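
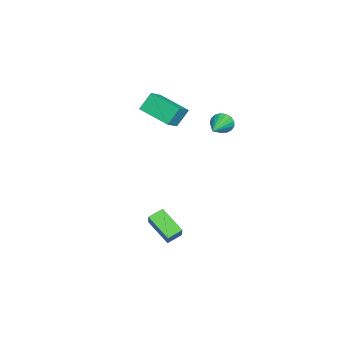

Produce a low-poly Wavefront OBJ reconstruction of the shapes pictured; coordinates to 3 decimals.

v 1.804 -0.605 -3.113
v 2.66 -0.412 -2.086
v 2.681 0.65 -4.079
v 3.536 0.843 -3.052
v 2.384 -1.283 -3.468
v 3.239 -1.09 -2.441
v 3.26 -0.028 -4.434
v 4.116 0.165 -3.407
v -3.935 1.733 1.079
v -3.739 2.044 0.448
v -1.865 1.527 1.621
v -3.77 2.313 0.668
v -3.839 2.45 0.982
v -3.929 2.422 1.319
v -4.022 2.237 1.6
v -4.094 1.936 1.762
v -4.13 1.588 1.767
v -4.121 1.274 1.615
v -4.07 1.065 1.34
v -3.988 1.008 1.005
v -3.893 1.118 0.687
v -3.809 1.369 0.459
v -3.753 1.703 0.372
v -5.277 -2.135 2.215
v -4.215 -2.464 2.946
v -4.337 -0.287 1.684
v -3.276 -0.617 2.414
v -4.724 -2.723 1.146
v -3.663 -3.053 1.876
v -3.785 -0.876 0.614
v -2.723 -1.205 1.345
f 2 4 1
f 5 2 1
f 1 4 3
f 3 5 1
f 2 8 4
f 6 2 5
f 6 8 2
f 4 8 3
f 7 5 3
f 3 8 7
f 7 6 5
f 8 6 7
f 10 9 12
f 10 12 11
f 12 9 13
f 12 13 11
f 13 9 14
f 13 14 11
f 14 9 15
f 14 15 11
f 15 9 16
f 15 16 11
f 16 9 17
f 16 17 11
f 17 9 18
f 17 18 11
f 18 9 19
f 18 19 11
f 19 9 20
f 19 20 11
f 20 9 21
f 20 21 11
f 21 9 22
f 21 22 11
f 22 9 23
f 22 23 11
f 23 9 10
f 23 10 11
f 25 27 24
f 28 25 24
f 24 27 26
f 26 28 24
f 25 31 27
f 29 25 28
f 29 31 25
f 27 31 26
f 30 28 26
f 26 31 30
f 30 29 28
f 31 29 30



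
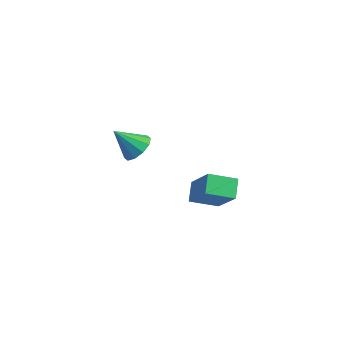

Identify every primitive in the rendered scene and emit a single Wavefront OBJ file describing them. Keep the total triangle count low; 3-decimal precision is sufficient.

v 3.185 -2.626 -3.38
v 2.357 -3.415 -2.985
v 2.794 -1.974 -2.9
v 1.966 -2.762 -2.504
v 4.314 -3.058 -1.876
v 3.486 -3.846 -1.48
v 3.923 -2.405 -1.395
v 3.095 -3.194 -1
v -1.358 -2.026 -2.824
v -1.052 -1.572 -2.341
v -2.162 -2.534 -1.836
v -1.408 -1.363 -2.523
v -1.745 -1.407 -2.82
v -1.934 -1.688 -3.118
v -1.904 -2.098 -3.304
v -1.665 -2.481 -3.306
v -1.309 -2.69 -3.124
v -0.972 -2.645 -2.827
v -0.783 -2.365 -2.529
v -0.813 -1.955 -2.343
f 2 4 1
f 5 2 1
f 1 4 3
f 3 5 1
f 2 8 4
f 6 2 5
f 6 8 2
f 4 8 3
f 7 5 3
f 3 8 7
f 7 6 5
f 8 6 7
f 10 9 12
f 10 12 11
f 12 9 13
f 12 13 11
f 13 9 14
f 13 14 11
f 14 9 15
f 14 15 11
f 15 9 16
f 15 16 11
f 16 9 17
f 16 17 11
f 17 9 18
f 17 18 11
f 18 9 19
f 18 19 11
f 19 9 20
f 19 20 11
f 20 9 10
f 20 10 11



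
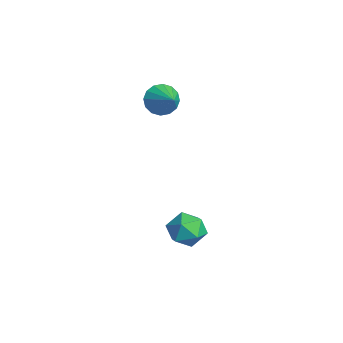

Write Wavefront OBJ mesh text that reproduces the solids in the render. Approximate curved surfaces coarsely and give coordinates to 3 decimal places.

v -0.947 3.191 3.274
v -0.515 2.967 2.493
v 0.367 3.309 3.966
v -0.552 3.442 2.482
v -0.695 3.85 2.683
v -0.905 4.08 3.042
v -1.126 4.073 3.464
v -1.3 3.829 3.834
v -1.379 3.415 4.055
v -1.342 2.94 4.066
v -1.199 2.533 3.865
v -0.989 2.302 3.505
v -0.768 2.309 3.084
v -0.594 2.553 2.713
v 3.739 3.348 -2.061
v 4.417 2.892 -2.723
v 2.443 2.608 -2.877
v 3.121 2.152 -3.539
v 3.086 1.85 -2.533
v 3.887 2.307 -2.029
v 2.973 3.193 -3.571
v 3.774 3.65 -3.067
v 3.943 2.796 -3.657
v 4.013 1.967 -3.015
v 2.847 3.533 -2.585
v 2.917 2.704 -1.943
f 2 1 4
f 2 4 3
f 4 1 5
f 4 5 3
f 5 1 6
f 5 6 3
f 6 1 7
f 6 7 3
f 7 1 8
f 7 8 3
f 8 1 9
f 8 9 3
f 9 1 10
f 9 10 3
f 10 1 11
f 10 11 3
f 11 1 12
f 11 12 3
f 12 1 13
f 12 13 3
f 13 1 14
f 13 14 3
f 14 1 2
f 14 2 3
f 15 26 20
f 15 20 16
f 15 16 22
f 15 22 25
f 15 25 26
f 16 20 24
f 20 26 19
f 26 25 17
f 25 22 21
f 22 16 23
f 18 24 19
f 18 19 17
f 18 17 21
f 18 21 23
f 18 23 24
f 19 24 20
f 17 19 26
f 21 17 25
f 23 21 22
f 24 23 16



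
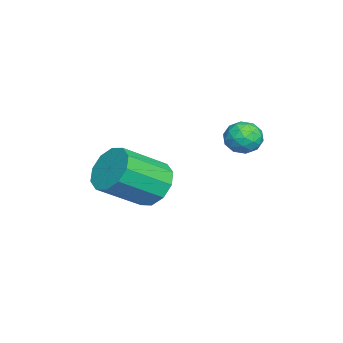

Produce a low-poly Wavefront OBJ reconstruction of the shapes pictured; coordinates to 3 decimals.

v 1.096 0.66 1.984
v 1.847 0.717 1.901
v 1.213 -0.537 2.219
v 1.964 -0.48 2.136
v 1.622 -0.157 2.73
v 1.55 0.582 2.585
v 1.51 -0.402 1.535
v 1.438 0.337 1.39
v 2.102 0.06 1.624
v 2.172 0.212 2.363
v 0.888 -0.032 1.757
v 0.958 0.12 2.496
v 1.461 0.793 1.922
v 1.599 -0.613 2.198
v 1.398 -0.424 2.547
v 1.839 -0.39 2.499
v 1.287 0.714 2.324
v 1.728 0.748 2.275
v 1.596 0.234 2.762
v 1.332 -0.568 1.845
v 1.773 -0.534 1.796
v 1.221 0.57 1.621
v 1.662 0.604 1.573
v 1.464 -0.054 1.358
v 2.053 0.441 1.711
v 2.121 -0.262 1.849
v 1.855 -0.217 1.495
v 1.812 0.218 1.41
v 2.093 0.53 2.145
v 2.162 -0.173 2.283
v 1.962 0.017 2.632
v 1.919 0.451 2.546
v 2.244 0.144 1.982
v 0.898 0.353 1.837
v 0.967 -0.35 1.975
v 1.141 -0.271 1.574
v 1.098 0.163 1.488
v 0.939 0.442 2.271
v 1.007 -0.261 2.409
v 1.248 -0.038 2.71
v 1.205 0.397 2.625
v 0.816 0.036 2.138
v 2.492 -2.92 -0.045
v 3.379 -2.439 -0.195
v 4.335 -3.839 0.976
v 3.448 -4.32 1.125
v 3.108 -2.194 0.319
v 4.065 -3.594 1.49
v 2.602 -2.226 0.694
v 3.559 -3.626 1.865
v 2.054 -2.524 0.787
v 3.011 -3.923 1.957
v 1.673 -2.972 0.561
v 2.63 -4.372 1.732
v 1.605 -3.401 0.104
v 2.561 -4.801 1.275
v 1.875 -3.646 -0.41
v 2.832 -5.046 0.761
v 2.381 -3.614 -0.785
v 3.338 -5.014 0.386
v 2.929 -3.317 -0.877
v 3.886 -4.716 0.293
v 3.31 -2.868 -0.652
v 4.267 -4.268 0.519
f 1 38 17
f 38 12 41
f 17 41 6
f 38 41 17
f 1 17 13
f 17 6 18
f 13 18 2
f 17 18 13
f 1 13 22
f 13 2 23
f 22 23 8
f 13 23 22
f 1 22 34
f 22 8 37
f 34 37 11
f 22 37 34
f 1 34 38
f 34 11 42
f 38 42 12
f 34 42 38
f 2 18 29
f 18 6 32
f 29 32 10
f 18 32 29
f 6 41 19
f 41 12 40
f 19 40 5
f 41 40 19
f 12 42 39
f 42 11 35
f 39 35 3
f 42 35 39
f 11 37 36
f 37 8 24
f 36 24 7
f 37 24 36
f 8 23 28
f 23 2 25
f 28 25 9
f 23 25 28
f 4 30 16
f 30 10 31
f 16 31 5
f 30 31 16
f 4 16 14
f 16 5 15
f 14 15 3
f 16 15 14
f 4 14 21
f 14 3 20
f 21 20 7
f 14 20 21
f 4 21 26
f 21 7 27
f 26 27 9
f 21 27 26
f 4 26 30
f 26 9 33
f 30 33 10
f 26 33 30
f 5 31 19
f 31 10 32
f 19 32 6
f 31 32 19
f 3 15 39
f 15 5 40
f 39 40 12
f 15 40 39
f 7 20 36
f 20 3 35
f 36 35 11
f 20 35 36
f 9 27 28
f 27 7 24
f 28 24 8
f 27 24 28
f 10 33 29
f 33 9 25
f 29 25 2
f 33 25 29
f 44 43 47
f 44 47 45
f 45 47 48
f 45 48 46
f 47 43 49
f 47 49 48
f 48 49 50
f 48 50 46
f 49 43 51
f 49 51 50
f 50 51 52
f 50 52 46
f 51 43 53
f 51 53 52
f 52 53 54
f 52 54 46
f 53 43 55
f 53 55 54
f 54 55 56
f 54 56 46
f 55 43 57
f 55 57 56
f 56 57 58
f 56 58 46
f 57 43 59
f 57 59 58
f 58 59 60
f 58 60 46
f 59 43 61
f 59 61 60
f 60 61 62
f 60 62 46
f 61 43 63
f 61 63 62
f 62 63 64
f 62 64 46
f 63 43 44
f 63 44 64
f 64 44 45
f 64 45 46



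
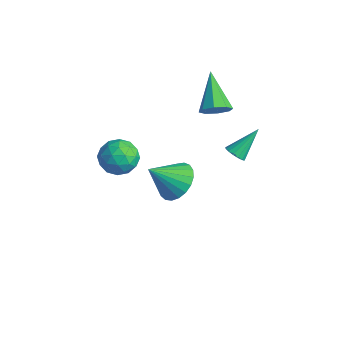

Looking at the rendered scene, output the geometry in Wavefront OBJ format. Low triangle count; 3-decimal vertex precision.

v 2.379 0.242 0.651
v 2.648 -0.064 0.958
v 2.421 1.378 1.749
v 2.819 0.054 0.829
v 2.888 0.215 0.66
v 2.841 0.383 0.488
v 2.689 0.518 0.354
v 2.465 0.59 0.288
v 2.222 0.582 0.305
v 2.014 0.497 0.402
v 1.891 0.353 0.555
v 1.879 0.184 0.731
v 1.982 0.028 0.888
v 2.175 -0.079 0.991
v 2.416 -0.112 1.016
v -0.731 1.464 0.655
v -0.222 1.661 1.154
v -2.229 2.216 1.885
v -0.325 2.071 0.777
v -0.667 2.125 0.328
v -1.046 1.792 0.071
v -1.24 1.267 0.155
v -1.136 0.857 0.532
v -0.795 0.803 0.981
v -0.416 1.136 1.238
v -0.292 -3.16 0.575
v 0.367 -3.234 1.22
v -0.287 -4.646 0.4
v 0.372 -4.72 1.045
v -0.484 -4.463 1.285
v -0.487 -3.544 1.393
v 0.567 -4.336 0.227
v 0.564 -3.417 0.335
v 0.898 -3.96 1.005
v 0.248 -4.039 1.659
v -0.168 -3.841 -0.039
v -0.818 -3.92 0.615
v 0.037 -3.066 0.913
v 0.043 -4.814 0.707
v -0.46 -4.663 0.848
v -0.073 -4.706 1.227
v -0.465 -3.249 1.015
v -0.077 -3.292 1.394
v -0.578 -4.015 1.432
v 0.157 -4.588 0.226
v 0.545 -4.631 0.605
v 0.153 -3.174 0.393
v 0.54 -3.217 0.772
v 0.658 -3.865 0.188
v 0.737 -3.537 1.166
v 0.739 -4.411 1.063
v 0.854 -4.185 0.582
v 0.852 -3.644 0.645
v 0.355 -3.583 1.55
v 0.357 -4.457 1.447
v -0.146 -4.306 1.588
v -0.147 -3.766 1.652
v 0.667 -4.01 1.424
v -0.277 -3.423 0.173
v -0.275 -4.297 0.07
v 0.227 -4.114 -0.032
v 0.226 -3.574 0.032
v -0.659 -3.469 0.557
v -0.657 -4.343 0.454
v -0.772 -4.236 0.975
v -0.774 -3.695 1.038
v -0.587 -3.87 0.196
v -0.65 -0.626 -3.132
v 0.06 -0.216 -2.493
v -1.03 -1.814 -1.948
v -0.296 0.005 -2.386
v -0.713 0.117 -2.408
v -1.119 0.1 -2.555
v -1.444 -0.042 -2.802
v -1.632 -0.285 -3.106
v -1.65 -0.588 -3.415
v -1.495 -0.897 -3.675
v -1.194 -1.159 -3.841
v -0.799 -1.329 -3.885
v -0.378 -1.377 -3.798
v -0.004 -1.296 -3.597
v 0.258 -1.099 -3.315
v 0.363 -0.82 -3.002
v 0.293 -0.508 -2.711
f 2 1 4
f 2 4 3
f 4 1 5
f 4 5 3
f 5 1 6
f 5 6 3
f 6 1 7
f 6 7 3
f 7 1 8
f 7 8 3
f 8 1 9
f 8 9 3
f 9 1 10
f 9 10 3
f 10 1 11
f 10 11 3
f 11 1 12
f 11 12 3
f 12 1 13
f 12 13 3
f 13 1 14
f 13 14 3
f 14 1 15
f 14 15 3
f 15 1 2
f 15 2 3
f 17 16 19
f 17 19 18
f 19 16 20
f 19 20 18
f 20 16 21
f 20 21 18
f 21 16 22
f 21 22 18
f 22 16 23
f 22 23 18
f 23 16 24
f 23 24 18
f 24 16 25
f 24 25 18
f 25 16 17
f 25 17 18
f 26 63 42
f 63 37 66
f 42 66 31
f 63 66 42
f 26 42 38
f 42 31 43
f 38 43 27
f 42 43 38
f 26 38 47
f 38 27 48
f 47 48 33
f 38 48 47
f 26 47 59
f 47 33 62
f 59 62 36
f 47 62 59
f 26 59 63
f 59 36 67
f 63 67 37
f 59 67 63
f 27 43 54
f 43 31 57
f 54 57 35
f 43 57 54
f 31 66 44
f 66 37 65
f 44 65 30
f 66 65 44
f 37 67 64
f 67 36 60
f 64 60 28
f 67 60 64
f 36 62 61
f 62 33 49
f 61 49 32
f 62 49 61
f 33 48 53
f 48 27 50
f 53 50 34
f 48 50 53
f 29 55 41
f 55 35 56
f 41 56 30
f 55 56 41
f 29 41 39
f 41 30 40
f 39 40 28
f 41 40 39
f 29 39 46
f 39 28 45
f 46 45 32
f 39 45 46
f 29 46 51
f 46 32 52
f 51 52 34
f 46 52 51
f 29 51 55
f 51 34 58
f 55 58 35
f 51 58 55
f 30 56 44
f 56 35 57
f 44 57 31
f 56 57 44
f 28 40 64
f 40 30 65
f 64 65 37
f 40 65 64
f 32 45 61
f 45 28 60
f 61 60 36
f 45 60 61
f 34 52 53
f 52 32 49
f 53 49 33
f 52 49 53
f 35 58 54
f 58 34 50
f 54 50 27
f 58 50 54
f 69 68 71
f 69 71 70
f 71 68 72
f 71 72 70
f 72 68 73
f 72 73 70
f 73 68 74
f 73 74 70
f 74 68 75
f 74 75 70
f 75 68 76
f 75 76 70
f 76 68 77
f 76 77 70
f 77 68 78
f 77 78 70
f 78 68 79
f 78 79 70
f 79 68 80
f 79 80 70
f 80 68 81
f 80 81 70
f 81 68 82
f 81 82 70
f 82 68 83
f 82 83 70
f 83 68 84
f 83 84 70
f 84 68 69
f 84 69 70



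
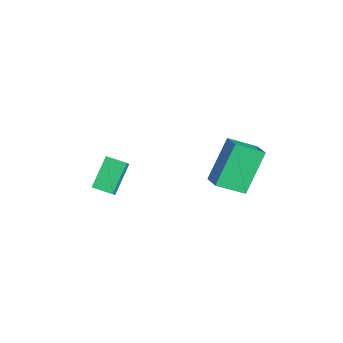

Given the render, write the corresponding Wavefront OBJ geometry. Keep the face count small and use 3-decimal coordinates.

v -2.533 2.514 4.454
v -1.735 2.549 4.824
v -2.282 3.65 3.808
v -1.484 3.684 4.179
v -1.776 1.476 2.921
v -0.978 1.51 3.292
v -1.525 2.611 2.276
v -0.727 2.646 2.646
v -4.476 -1.652 2.647
v -3.956 -1.889 3.303
v -3.97 -0.974 2.491
v -3.45 -1.211 3.147
v -3.67 -2.469 1.713
v -3.15 -2.706 2.369
v -3.164 -1.791 1.557
v -2.644 -2.028 2.213
f 2 4 1
f 5 2 1
f 1 4 3
f 3 5 1
f 2 8 4
f 6 2 5
f 6 8 2
f 4 8 3
f 7 5 3
f 3 8 7
f 7 6 5
f 8 6 7
f 10 12 9
f 13 10 9
f 9 12 11
f 11 13 9
f 10 16 12
f 14 10 13
f 14 16 10
f 12 16 11
f 15 13 11
f 11 16 15
f 15 14 13
f 16 14 15



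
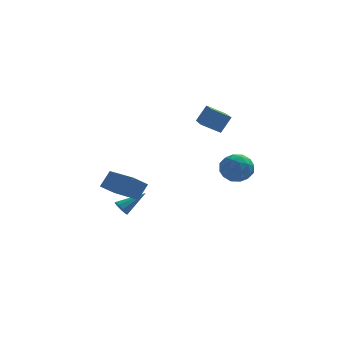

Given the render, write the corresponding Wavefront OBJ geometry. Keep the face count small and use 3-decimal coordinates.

v -3.433 0.718 -1.271
v -2.958 1.174 -0.441
v -2.748 1.155 -1.903
v -2.272 1.611 -1.073
v -2.288 -0.811 -1.087
v -1.812 -0.355 -0.257
v -1.602 -0.374 -1.719
v -1.127 0.082 -0.889
v 2.353 0.265 2.448
v 1.398 0.322 2.971
v 2.192 2.376 1.926
v 1.237 2.432 2.449
v 2.863 0.528 3.351
v 1.908 0.584 3.874
v 2.702 2.638 2.829
v 1.747 2.695 3.352
v 3.38 -0.187 1.159
v 3.886 -0.687 0.601
v 2.294 -0.193 0.179
v 2.8 -0.693 -0.379
v 2.485 -1.051 0.389
v 3.156 -1.048 0.995
v 3.024 0.168 -0.215
v 3.695 0.171 0.391
v 3.666 -0.468 -0.248
v 3.333 -1.221 0.125
v 2.847 0.341 0.655
v 2.514 -0.412 1.028
v 3.729 -0.437 0.966
v 2.451 -0.443 -0.186
v 2.266 -0.654 0.266
v 2.564 -0.948 -0.062
v 3.3 -0.648 1.198
v 3.597 -0.942 0.87
v 2.773 -1.156 0.745
v 2.583 0.062 -0.09
v 2.88 -0.232 -0.418
v 3.616 0.068 0.842
v 3.914 -0.226 0.514
v 3.407 0.276 0.035
v 3.896 -0.602 0.139
v 3.258 -0.605 -0.437
v 3.389 -0.1 -0.341
v 3.784 -0.097 0.015
v 3.701 -1.045 0.358
v 3.062 -1.048 -0.217
v 2.877 -1.259 0.234
v 3.272 -1.256 0.59
v 3.571 -0.916 -0.141
v 3.118 0.168 0.997
v 2.479 0.165 0.422
v 2.908 0.376 0.19
v 3.303 0.379 0.546
v 2.922 -0.275 1.217
v 2.284 -0.278 0.641
v 2.396 -0.783 0.765
v 2.791 -0.78 1.121
v 2.609 0.036 0.921
v -2.477 3.068 -3.806
v -2.267 3.235 -4.24
v -1.243 3.632 -2.994
v -2.471 3.483 -4.102
v -2.677 3.537 -3.826
v -2.79 3.371 -3.54
v -2.755 3.064 -3.379
v -2.591 2.759 -3.417
v -2.373 2.598 -3.637
v -2.203 2.658 -3.936
v -2.162 2.909 -4.174
f 2 4 1
f 5 2 1
f 1 4 3
f 3 5 1
f 2 8 4
f 6 2 5
f 6 8 2
f 4 8 3
f 7 5 3
f 3 8 7
f 7 6 5
f 8 6 7
f 10 12 9
f 13 10 9
f 9 12 11
f 11 13 9
f 10 16 12
f 14 10 13
f 14 16 10
f 12 16 11
f 15 13 11
f 11 16 15
f 15 14 13
f 16 14 15
f 17 54 33
f 54 28 57
f 33 57 22
f 54 57 33
f 17 33 29
f 33 22 34
f 29 34 18
f 33 34 29
f 17 29 38
f 29 18 39
f 38 39 24
f 29 39 38
f 17 38 50
f 38 24 53
f 50 53 27
f 38 53 50
f 17 50 54
f 50 27 58
f 54 58 28
f 50 58 54
f 18 34 45
f 34 22 48
f 45 48 26
f 34 48 45
f 22 57 35
f 57 28 56
f 35 56 21
f 57 56 35
f 28 58 55
f 58 27 51
f 55 51 19
f 58 51 55
f 27 53 52
f 53 24 40
f 52 40 23
f 53 40 52
f 24 39 44
f 39 18 41
f 44 41 25
f 39 41 44
f 20 46 32
f 46 26 47
f 32 47 21
f 46 47 32
f 20 32 30
f 32 21 31
f 30 31 19
f 32 31 30
f 20 30 37
f 30 19 36
f 37 36 23
f 30 36 37
f 20 37 42
f 37 23 43
f 42 43 25
f 37 43 42
f 20 42 46
f 42 25 49
f 46 49 26
f 42 49 46
f 21 47 35
f 47 26 48
f 35 48 22
f 47 48 35
f 19 31 55
f 31 21 56
f 55 56 28
f 31 56 55
f 23 36 52
f 36 19 51
f 52 51 27
f 36 51 52
f 25 43 44
f 43 23 40
f 44 40 24
f 43 40 44
f 26 49 45
f 49 25 41
f 45 41 18
f 49 41 45
f 60 59 62
f 60 62 61
f 62 59 63
f 62 63 61
f 63 59 64
f 63 64 61
f 64 59 65
f 64 65 61
f 65 59 66
f 65 66 61
f 66 59 67
f 66 67 61
f 67 59 68
f 67 68 61
f 68 59 69
f 68 69 61
f 69 59 60
f 69 60 61



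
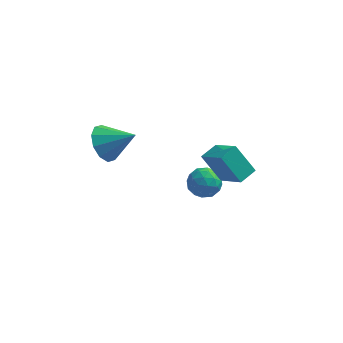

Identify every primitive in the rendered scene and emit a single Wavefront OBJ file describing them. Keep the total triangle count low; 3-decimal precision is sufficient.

v -1.87 -1.32 1.535
v -1.363 -1.596 0.706
v -0.47 -1.36 2.405
v -1.362 -0.973 0.734
v -1.556 -0.482 1.067
v -1.869 -0.311 1.579
v -2.183 -0.525 2.074
v -2.378 -1.043 2.363
v -2.378 -1.667 2.335
v -2.185 -2.158 2.002
v -1.872 -2.329 1.49
v -1.558 -2.114 0.995
v 2.542 -1.999 1.998
v 3.556 -2.932 2.924
v 3.045 -1.246 2.207
v 4.059 -2.178 3.132
v 3.461 -2.262 0.728
v 4.475 -3.194 1.653
v 3.964 -1.508 0.936
v 4.978 -2.441 1.862
v 1.733 0.296 -1.823
v 2.27 0.565 -1.205
v 2.49 -0.865 -1.975
v 3.027 -0.596 -1.357
v 2.221 -0.828 -1.157
v 1.753 -0.11 -1.063
v 3.007 -0.19 -2.117
v 2.539 0.528 -2.023
v 3.057 0.265 -1.386
v 2.572 -0.129 -0.793
v 2.188 -0.171 -2.387
v 1.703 -0.565 -1.794
v 1.935 0.533 -1.501
v 2.825 -0.833 -1.679
v 2.352 -0.969 -1.562
v 2.667 -0.811 -1.198
v 1.631 0.136 -1.417
v 1.947 0.294 -1.054
v 1.918 -0.525 -1.026
v 2.813 -0.594 -2.126
v 3.129 -0.436 -1.763
v 2.093 0.511 -1.982
v 2.408 0.669 -1.618
v 2.842 0.225 -2.154
v 2.713 0.515 -1.244
v 3.159 -0.168 -1.333
v 3.147 0.071 -1.78
v 2.871 0.493 -1.725
v 2.428 0.283 -0.895
v 2.873 -0.4 -0.984
v 2.399 -0.536 -0.867
v 2.124 -0.114 -0.812
v 2.891 0.106 -1.002
v 1.887 0.1 -2.196
v 2.332 -0.583 -2.285
v 2.636 -0.186 -2.368
v 2.361 0.236 -2.313
v 1.601 -0.132 -1.847
v 2.047 -0.815 -1.936
v 1.889 -0.793 -1.455
v 1.613 -0.371 -1.4
v 1.869 -0.406 -2.178
f 2 1 4
f 2 4 3
f 4 1 5
f 4 5 3
f 5 1 6
f 5 6 3
f 6 1 7
f 6 7 3
f 7 1 8
f 7 8 3
f 8 1 9
f 8 9 3
f 9 1 10
f 9 10 3
f 10 1 11
f 10 11 3
f 11 1 12
f 11 12 3
f 12 1 2
f 12 2 3
f 14 16 13
f 17 14 13
f 13 16 15
f 15 17 13
f 14 20 16
f 18 14 17
f 18 20 14
f 16 20 15
f 19 17 15
f 15 20 19
f 19 18 17
f 20 18 19
f 21 58 37
f 58 32 61
f 37 61 26
f 58 61 37
f 21 37 33
f 37 26 38
f 33 38 22
f 37 38 33
f 21 33 42
f 33 22 43
f 42 43 28
f 33 43 42
f 21 42 54
f 42 28 57
f 54 57 31
f 42 57 54
f 21 54 58
f 54 31 62
f 58 62 32
f 54 62 58
f 22 38 49
f 38 26 52
f 49 52 30
f 38 52 49
f 26 61 39
f 61 32 60
f 39 60 25
f 61 60 39
f 32 62 59
f 62 31 55
f 59 55 23
f 62 55 59
f 31 57 56
f 57 28 44
f 56 44 27
f 57 44 56
f 28 43 48
f 43 22 45
f 48 45 29
f 43 45 48
f 24 50 36
f 50 30 51
f 36 51 25
f 50 51 36
f 24 36 34
f 36 25 35
f 34 35 23
f 36 35 34
f 24 34 41
f 34 23 40
f 41 40 27
f 34 40 41
f 24 41 46
f 41 27 47
f 46 47 29
f 41 47 46
f 24 46 50
f 46 29 53
f 50 53 30
f 46 53 50
f 25 51 39
f 51 30 52
f 39 52 26
f 51 52 39
f 23 35 59
f 35 25 60
f 59 60 32
f 35 60 59
f 27 40 56
f 40 23 55
f 56 55 31
f 40 55 56
f 29 47 48
f 47 27 44
f 48 44 28
f 47 44 48
f 30 53 49
f 53 29 45
f 49 45 22
f 53 45 49



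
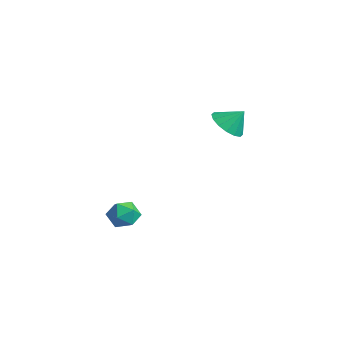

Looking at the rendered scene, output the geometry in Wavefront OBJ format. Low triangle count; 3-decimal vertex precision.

v 1.847 -2.212 -0.66
v 2.292 -2.91 -0.934
v 0.788 -3.05 -0.246
v 1.233 -3.748 -0.52
v 1.51 -3.3 0.175
v 2.165 -2.782 -0.081
v 0.915 -3.178 -1.099
v 1.57 -2.66 -1.355
v 1.717 -3.507 -1.206
v 2.084 -3.583 -0.418
v 0.996 -2.377 -0.762
v 1.363 -2.453 0.026
v 0.252 3.264 3.423
v 1.089 2.719 3.375
v 0.728 3.916 4.337
v 1.168 3.115 3.051
v 1.002 3.551 2.827
v 0.634 3.91 2.763
v 0.165 4.096 2.875
v -0.282 4.059 3.134
v -0.585 3.809 3.471
v -0.665 3.413 3.794
v -0.498 2.977 4.018
v -0.131 2.618 4.083
v 0.339 2.432 3.97
v 0.785 2.469 3.711
f 1 12 6
f 1 6 2
f 1 2 8
f 1 8 11
f 1 11 12
f 2 6 10
f 6 12 5
f 12 11 3
f 11 8 7
f 8 2 9
f 4 10 5
f 4 5 3
f 4 3 7
f 4 7 9
f 4 9 10
f 5 10 6
f 3 5 12
f 7 3 11
f 9 7 8
f 10 9 2
f 14 13 16
f 14 16 15
f 16 13 17
f 16 17 15
f 17 13 18
f 17 18 15
f 18 13 19
f 18 19 15
f 19 13 20
f 19 20 15
f 20 13 21
f 20 21 15
f 21 13 22
f 21 22 15
f 22 13 23
f 22 23 15
f 23 13 24
f 23 24 15
f 24 13 25
f 24 25 15
f 25 13 26
f 25 26 15
f 26 13 14
f 26 14 15



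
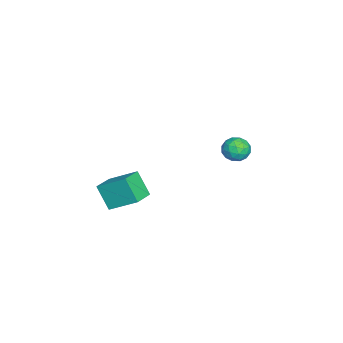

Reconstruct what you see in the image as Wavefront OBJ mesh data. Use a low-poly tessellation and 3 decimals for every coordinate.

v 2.756 -3.899 -3.431
v 2.288 -4.498 -2.352
v 3 -2.625 -2.618
v 2.532 -3.224 -1.539
v 3.788 -4.256 -3.181
v 3.32 -4.855 -2.102
v 4.032 -2.982 -2.368
v 3.564 -3.581 -1.289
v -2.825 1.06 -3.292
v -2.3 0.937 -3.761
v -2.92 -0.077 -3.099
v -2.395 -0.2 -3.568
v -2.249 0.118 -2.945
v -2.191 0.821 -3.064
v -3.029 0.039 -3.796
v -2.971 0.742 -3.915
v -2.427 0.306 -4.073
v -1.944 0.355 -3.547
v -3.276 0.505 -3.313
v -2.793 0.554 -2.787
v -2.554 1.098 -3.543
v -2.666 -0.238 -3.317
v -2.58 -0.051 -2.95
v -2.272 -0.124 -3.226
v -2.49 1.03 -3.134
v -2.181 0.958 -3.41
v -2.151 0.477 -2.93
v -3.039 -0.098 -3.45
v -2.73 -0.17 -3.726
v -2.948 0.984 -3.634
v -2.64 0.911 -3.91
v -3.069 0.383 -3.93
v -2.32 0.655 -4.003
v -2.376 -0.013 -3.889
v -2.749 0.127 -4.023
v -2.714 0.54 -4.093
v -2.037 0.684 -3.694
v -2.092 0.015 -3.58
v -2.007 0.203 -3.214
v -1.972 0.616 -3.284
v -2.111 0.313 -3.877
v -3.128 0.845 -3.28
v -3.183 0.176 -3.166
v -3.248 0.244 -3.576
v -3.213 0.657 -3.646
v -2.844 0.873 -2.971
v -2.9 0.205 -2.857
v -2.506 0.32 -2.767
v -2.471 0.733 -2.837
v -3.109 0.547 -2.983
f 2 4 1
f 5 2 1
f 1 4 3
f 3 5 1
f 2 8 4
f 6 2 5
f 6 8 2
f 4 8 3
f 7 5 3
f 3 8 7
f 7 6 5
f 8 6 7
f 9 46 25
f 46 20 49
f 25 49 14
f 46 49 25
f 9 25 21
f 25 14 26
f 21 26 10
f 25 26 21
f 9 21 30
f 21 10 31
f 30 31 16
f 21 31 30
f 9 30 42
f 30 16 45
f 42 45 19
f 30 45 42
f 9 42 46
f 42 19 50
f 46 50 20
f 42 50 46
f 10 26 37
f 26 14 40
f 37 40 18
f 26 40 37
f 14 49 27
f 49 20 48
f 27 48 13
f 49 48 27
f 20 50 47
f 50 19 43
f 47 43 11
f 50 43 47
f 19 45 44
f 45 16 32
f 44 32 15
f 45 32 44
f 16 31 36
f 31 10 33
f 36 33 17
f 31 33 36
f 12 38 24
f 38 18 39
f 24 39 13
f 38 39 24
f 12 24 22
f 24 13 23
f 22 23 11
f 24 23 22
f 12 22 29
f 22 11 28
f 29 28 15
f 22 28 29
f 12 29 34
f 29 15 35
f 34 35 17
f 29 35 34
f 12 34 38
f 34 17 41
f 38 41 18
f 34 41 38
f 13 39 27
f 39 18 40
f 27 40 14
f 39 40 27
f 11 23 47
f 23 13 48
f 47 48 20
f 23 48 47
f 15 28 44
f 28 11 43
f 44 43 19
f 28 43 44
f 17 35 36
f 35 15 32
f 36 32 16
f 35 32 36
f 18 41 37
f 41 17 33
f 37 33 10
f 41 33 37



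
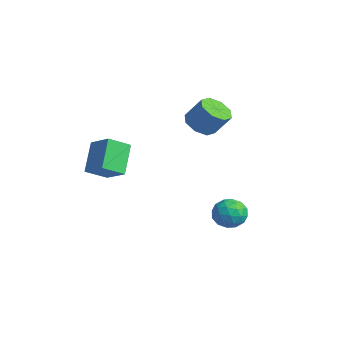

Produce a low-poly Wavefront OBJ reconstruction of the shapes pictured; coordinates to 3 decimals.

v -1.793 1.168 1.57
v -1.405 1.686 1.099
v -0.84 2.19 2.119
v -1.227 1.672 2.59
v -1.944 1.903 1.292
v -1.379 2.406 2.311
v -2.395 1.689 1.647
v -1.83 2.193 2.667
v -2.493 1.17 1.957
v -1.927 1.674 2.977
v -2.18 0.65 2.041
v -1.615 1.154 3.061
v -1.641 0.434 1.849
v -1.076 0.937 2.868
v -1.19 0.647 1.493
v -0.625 1.151 2.513
v -1.093 1.166 1.183
v -0.527 1.67 2.203
v -1.835 -2.783 0.835
v -1.82 -3.78 1.387
v -0.777 -2.449 1.411
v -0.762 -3.447 1.963
v -0.978 -3.433 -0.363
v -0.963 -4.431 0.189
v 0.08 -3.1 0.213
v 0.095 -4.097 0.765
v 2.265 0.815 -1.424
v 2.759 0.851 -2.038
v 2.841 -0.251 -1.022
v 3.335 -0.215 -1.636
v 3.383 0.321 -1.059
v 3.027 0.979 -1.307
v 2.573 -0.379 -1.753
v 2.217 0.279 -2.001
v 2.95 0.113 -2.241
v 3.45 0.545 -1.812
v 2.15 0.055 -1.248
v 2.65 0.487 -0.819
v 2.462 0.926 -1.766
v 3.138 -0.326 -1.294
v 3.167 -0.012 -0.955
v 3.457 0.009 -1.315
v 2.619 1.002 -1.337
v 2.91 1.023 -1.697
v 3.276 0.711 -1.122
v 2.69 -0.423 -1.363
v 2.981 -0.402 -1.723
v 2.143 0.591 -1.745
v 2.433 0.612 -2.105
v 2.324 -0.111 -1.938
v 2.864 0.513 -2.246
v 3.202 -0.113 -2.01
v 2.754 -0.209 -2.079
v 2.545 0.178 -2.225
v 3.159 0.768 -1.994
v 3.497 0.141 -1.758
v 3.525 0.456 -1.419
v 3.316 0.843 -1.565
v 3.27 0.334 -2.113
v 2.103 0.459 -1.302
v 2.441 -0.168 -1.066
v 2.284 -0.243 -1.495
v 2.075 0.144 -1.641
v 2.398 0.713 -1.05
v 2.736 0.087 -0.814
v 3.055 0.422 -0.835
v 2.846 0.809 -0.981
v 2.33 0.266 -0.947
f 2 1 5
f 2 5 3
f 3 5 6
f 3 6 4
f 5 1 7
f 5 7 6
f 6 7 8
f 6 8 4
f 7 1 9
f 7 9 8
f 8 9 10
f 8 10 4
f 9 1 11
f 9 11 10
f 10 11 12
f 10 12 4
f 11 1 13
f 11 13 12
f 12 13 14
f 12 14 4
f 13 1 15
f 13 15 14
f 14 15 16
f 14 16 4
f 15 1 17
f 15 17 16
f 16 17 18
f 16 18 4
f 17 1 2
f 17 2 18
f 18 2 3
f 18 3 4
f 20 22 19
f 23 20 19
f 19 22 21
f 21 23 19
f 20 26 22
f 24 20 23
f 24 26 20
f 22 26 21
f 25 23 21
f 21 26 25
f 25 24 23
f 26 24 25
f 27 64 43
f 64 38 67
f 43 67 32
f 64 67 43
f 27 43 39
f 43 32 44
f 39 44 28
f 43 44 39
f 27 39 48
f 39 28 49
f 48 49 34
f 39 49 48
f 27 48 60
f 48 34 63
f 60 63 37
f 48 63 60
f 27 60 64
f 60 37 68
f 64 68 38
f 60 68 64
f 28 44 55
f 44 32 58
f 55 58 36
f 44 58 55
f 32 67 45
f 67 38 66
f 45 66 31
f 67 66 45
f 38 68 65
f 68 37 61
f 65 61 29
f 68 61 65
f 37 63 62
f 63 34 50
f 62 50 33
f 63 50 62
f 34 49 54
f 49 28 51
f 54 51 35
f 49 51 54
f 30 56 42
f 56 36 57
f 42 57 31
f 56 57 42
f 30 42 40
f 42 31 41
f 40 41 29
f 42 41 40
f 30 40 47
f 40 29 46
f 47 46 33
f 40 46 47
f 30 47 52
f 47 33 53
f 52 53 35
f 47 53 52
f 30 52 56
f 52 35 59
f 56 59 36
f 52 59 56
f 31 57 45
f 57 36 58
f 45 58 32
f 57 58 45
f 29 41 65
f 41 31 66
f 65 66 38
f 41 66 65
f 33 46 62
f 46 29 61
f 62 61 37
f 46 61 62
f 35 53 54
f 53 33 50
f 54 50 34
f 53 50 54
f 36 59 55
f 59 35 51
f 55 51 28
f 59 51 55



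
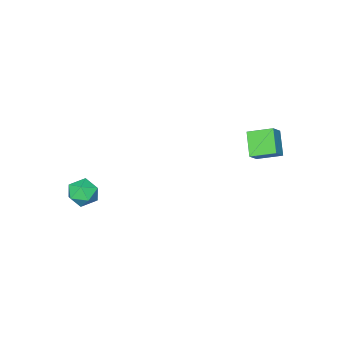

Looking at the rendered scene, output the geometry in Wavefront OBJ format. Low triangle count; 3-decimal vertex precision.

v 3.945 -1.83 -3.735
v 4.525 -2.592 -3.719
v 2.715 -2.768 -3.801
v 3.295 -3.53 -3.785
v 3.205 -2.98 -3.007
v 3.966 -2.4 -2.966
v 3.274 -2.96 -4.554
v 4.035 -2.38 -4.513
v 4.11 -3.29 -4.225
v 4.068 -3.302 -3.269
v 3.172 -2.058 -4.251
v 3.13 -2.07 -3.295
v -4.078 3.899 1.045
v -3.376 4.108 1.696
v -3.398 4.858 0.004
v -2.696 5.067 0.655
v -3.284 2.793 0.545
v -2.582 3.002 1.196
v -2.604 3.752 -0.496
v -1.902 3.961 0.155
f 1 12 6
f 1 6 2
f 1 2 8
f 1 8 11
f 1 11 12
f 2 6 10
f 6 12 5
f 12 11 3
f 11 8 7
f 8 2 9
f 4 10 5
f 4 5 3
f 4 3 7
f 4 7 9
f 4 9 10
f 5 10 6
f 3 5 12
f 7 3 11
f 9 7 8
f 10 9 2
f 14 16 13
f 17 14 13
f 13 16 15
f 15 17 13
f 14 20 16
f 18 14 17
f 18 20 14
f 16 20 15
f 19 17 15
f 15 20 19
f 19 18 17
f 20 18 19



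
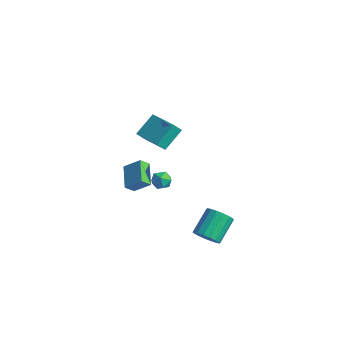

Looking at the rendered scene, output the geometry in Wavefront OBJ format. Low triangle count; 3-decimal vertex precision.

v -3.439 -2.817 -3.9
v -4.663 -1.892 -3.215
v -3.299 -2.225 -4.449
v -4.523 -1.3 -3.765
v -2.557 -2.26 -3.075
v -3.781 -1.335 -2.391
v -2.417 -1.668 -3.625
v -3.641 -0.743 -2.94
v -2.743 -0.548 -4.22
v -2.394 -0.164 -3.728
v -2.506 -1.516 -3.632
v -2.157 -1.132 -3.14
v -2.867 -1.077 -3.198
v -3.014 -0.479 -3.562
v -1.886 -1.201 -3.798
v -2.033 -0.603 -4.162
v -1.864 -0.568 -3.468
v -2.471 -0.491 -3.097
v -2.429 -1.189 -4.263
v -3.036 -1.112 -3.892
v 4.059 -3.126 -3.444
v 4.854 -3.14 -3.145
v 4.477 -1.767 -2.077
v 3.681 -1.754 -2.376
v 4.874 -2.887 -3.464
v 4.497 -1.514 -2.395
v 4.707 -2.689 -3.777
v 4.329 -1.316 -2.709
v 4.391 -2.591 -4.014
v 4.014 -1.218 -2.946
v 4 -2.616 -4.121
v 3.622 -1.243 -3.053
v 3.621 -2.758 -4.073
v 3.244 -1.385 -3.004
v 3.343 -2.984 -3.88
v 2.966 -1.611 -2.812
v 3.229 -3.243 -3.588
v 2.852 -1.87 -2.52
v 3.305 -3.475 -3.263
v 2.928 -2.102 -2.194
v 3.554 -3.627 -2.979
v 3.176 -2.255 -1.911
v 3.918 -3.665 -2.802
v 3.54 -2.292 -1.734
v 4.315 -3.579 -2.772
v 3.937 -2.206 -1.704
v 4.653 -3.39 -2.896
v 4.275 -2.017 -1.828
v -1.295 -3.039 1.844
v -1.415 -3.557 2.494
v -1.354 -1.767 2.846
v -1.474 -2.285 3.496
v 0.614 -3.155 2.104
v 0.494 -3.673 2.754
v 0.555 -1.883 3.106
v 0.435 -2.401 3.756
f 2 4 1
f 5 2 1
f 1 4 3
f 3 5 1
f 2 8 4
f 6 2 5
f 6 8 2
f 4 8 3
f 7 5 3
f 3 8 7
f 7 6 5
f 8 6 7
f 9 20 14
f 9 14 10
f 9 10 16
f 9 16 19
f 9 19 20
f 10 14 18
f 14 20 13
f 20 19 11
f 19 16 15
f 16 10 17
f 12 18 13
f 12 13 11
f 12 11 15
f 12 15 17
f 12 17 18
f 13 18 14
f 11 13 20
f 15 11 19
f 17 15 16
f 18 17 10
f 22 21 25
f 22 25 23
f 23 25 26
f 23 26 24
f 25 21 27
f 25 27 26
f 26 27 28
f 26 28 24
f 27 21 29
f 27 29 28
f 28 29 30
f 28 30 24
f 29 21 31
f 29 31 30
f 30 31 32
f 30 32 24
f 31 21 33
f 31 33 32
f 32 33 34
f 32 34 24
f 33 21 35
f 33 35 34
f 34 35 36
f 34 36 24
f 35 21 37
f 35 37 36
f 36 37 38
f 36 38 24
f 37 21 39
f 37 39 38
f 38 39 40
f 38 40 24
f 39 21 41
f 39 41 40
f 40 41 42
f 40 42 24
f 41 21 43
f 41 43 42
f 42 43 44
f 42 44 24
f 43 21 45
f 43 45 44
f 44 45 46
f 44 46 24
f 45 21 47
f 45 47 46
f 46 47 48
f 46 48 24
f 47 21 22
f 47 22 48
f 48 22 23
f 48 23 24
f 50 52 49
f 53 50 49
f 49 52 51
f 51 53 49
f 50 56 52
f 54 50 53
f 54 56 50
f 52 56 51
f 55 53 51
f 51 56 55
f 55 54 53
f 56 54 55



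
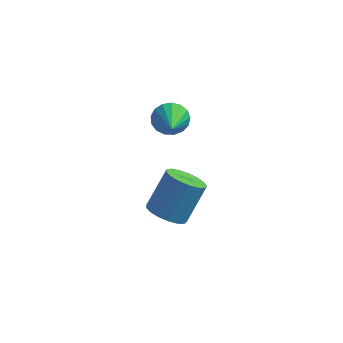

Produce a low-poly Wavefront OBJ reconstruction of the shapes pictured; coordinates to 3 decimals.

v -0.718 -2.744 -2.803
v 0.233 -3.127 -2.891
v 0.87 -1.94 -1.164
v -0.082 -1.556 -1.077
v 0.243 -2.723 -3.172
v 0.88 -1.535 -1.446
v 0.032 -2.323 -3.369
v 0.669 -1.136 -1.643
v -0.351 -2.02 -3.437
v 0.286 -0.832 -1.71
v -0.818 -1.882 -3.359
v -0.181 -0.695 -1.633
v -1.262 -1.942 -3.154
v -0.625 -0.755 -1.427
v -1.582 -2.186 -2.869
v -0.945 -0.998 -1.142
v -1.704 -2.557 -2.568
v -1.067 -1.37 -0.842
v -1.6 -2.971 -2.322
v -0.963 -1.784 -0.595
v -1.294 -3.333 -2.185
v -0.657 -2.146 -0.459
v -0.857 -3.56 -2.191
v -0.22 -2.373 -0.464
v -0.388 -3.6 -2.336
v 0.249 -2.413 -0.61
v 0.006 -3.444 -2.589
v 0.643 -2.257 -0.863
v -0.82 -1.597 3.332
v -0.208 -1.747 2.703
v -0.36 -3.063 4.128
v 0.001 -1.521 2.998
v 0.022 -1.313 3.369
v -0.15 -1.17 3.731
v -0.476 -1.125 4.002
v -0.88 -1.188 4.12
v -1.271 -1.345 4.057
v -1.559 -1.56 3.827
v -1.677 -1.784 3.485
v -1.599 -1.965 3.107
v -1.343 -2.061 2.781
v -0.967 -2.052 2.581
v -0.557 -1.938 2.553
f 2 1 5
f 2 5 3
f 3 5 6
f 3 6 4
f 5 1 7
f 5 7 6
f 6 7 8
f 6 8 4
f 7 1 9
f 7 9 8
f 8 9 10
f 8 10 4
f 9 1 11
f 9 11 10
f 10 11 12
f 10 12 4
f 11 1 13
f 11 13 12
f 12 13 14
f 12 14 4
f 13 1 15
f 13 15 14
f 14 15 16
f 14 16 4
f 15 1 17
f 15 17 16
f 16 17 18
f 16 18 4
f 17 1 19
f 17 19 18
f 18 19 20
f 18 20 4
f 19 1 21
f 19 21 20
f 20 21 22
f 20 22 4
f 21 1 23
f 21 23 22
f 22 23 24
f 22 24 4
f 23 1 25
f 23 25 24
f 24 25 26
f 24 26 4
f 25 1 27
f 25 27 26
f 26 27 28
f 26 28 4
f 27 1 2
f 27 2 28
f 28 2 3
f 28 3 4
f 30 29 32
f 30 32 31
f 32 29 33
f 32 33 31
f 33 29 34
f 33 34 31
f 34 29 35
f 34 35 31
f 35 29 36
f 35 36 31
f 36 29 37
f 36 37 31
f 37 29 38
f 37 38 31
f 38 29 39
f 38 39 31
f 39 29 40
f 39 40 31
f 40 29 41
f 40 41 31
f 41 29 42
f 41 42 31
f 42 29 43
f 42 43 31
f 43 29 30
f 43 30 31



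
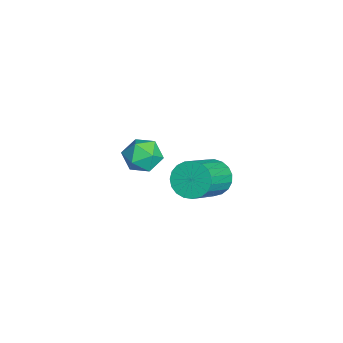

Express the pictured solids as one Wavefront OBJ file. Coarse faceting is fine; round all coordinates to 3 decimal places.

v 2.839 2.232 2.139
v 3.401 2.259 1.475
v 4.843 1.314 2.657
v 4.281 1.288 3.321
v 3.468 2.572 1.643
v 4.91 1.627 2.825
v 3.427 2.826 1.897
v 4.869 1.882 3.079
v 3.284 2.978 2.192
v 4.725 2.034 3.375
v 3.064 3.001 2.479
v 4.506 2.056 3.661
v 2.805 2.891 2.706
v 4.247 1.946 3.889
v 2.552 2.667 2.836
v 3.994 1.722 4.018
v 2.349 2.368 2.845
v 3.791 1.423 4.027
v 2.23 2.045 2.732
v 3.672 1.101 3.914
v 2.217 1.755 2.516
v 3.659 0.81 3.698
v 2.311 1.547 2.235
v 3.753 0.603 3.417
v 2.497 1.458 1.938
v 3.939 0.514 3.12
v 2.742 1.503 1.675
v 4.183 0.558 2.857
v 3.003 1.673 1.492
v 4.445 0.729 2.675
v 3.236 1.941 1.422
v 4.678 0.996 2.604
v -0.898 0.583 0.259
v -0.27 -0.044 -0.039
v -1.75 -0.536 0.819
v -1.122 -1.163 0.521
v -0.908 -0.584 1.224
v -0.381 0.108 0.878
v -1.639 -0.688 -0.098
v -1.112 0.004 -0.444
v -0.728 -0.83 -0.259
v -0.276 -0.765 0.557
v -1.744 0.185 0.223
v -1.292 0.25 1.039
f 2 1 5
f 2 5 3
f 3 5 6
f 3 6 4
f 5 1 7
f 5 7 6
f 6 7 8
f 6 8 4
f 7 1 9
f 7 9 8
f 8 9 10
f 8 10 4
f 9 1 11
f 9 11 10
f 10 11 12
f 10 12 4
f 11 1 13
f 11 13 12
f 12 13 14
f 12 14 4
f 13 1 15
f 13 15 14
f 14 15 16
f 14 16 4
f 15 1 17
f 15 17 16
f 16 17 18
f 16 18 4
f 17 1 19
f 17 19 18
f 18 19 20
f 18 20 4
f 19 1 21
f 19 21 20
f 20 21 22
f 20 22 4
f 21 1 23
f 21 23 22
f 22 23 24
f 22 24 4
f 23 1 25
f 23 25 24
f 24 25 26
f 24 26 4
f 25 1 27
f 25 27 26
f 26 27 28
f 26 28 4
f 27 1 29
f 27 29 28
f 28 29 30
f 28 30 4
f 29 1 31
f 29 31 30
f 30 31 32
f 30 32 4
f 31 1 2
f 31 2 32
f 32 2 3
f 32 3 4
f 33 44 38
f 33 38 34
f 33 34 40
f 33 40 43
f 33 43 44
f 34 38 42
f 38 44 37
f 44 43 35
f 43 40 39
f 40 34 41
f 36 42 37
f 36 37 35
f 36 35 39
f 36 39 41
f 36 41 42
f 37 42 38
f 35 37 44
f 39 35 43
f 41 39 40
f 42 41 34



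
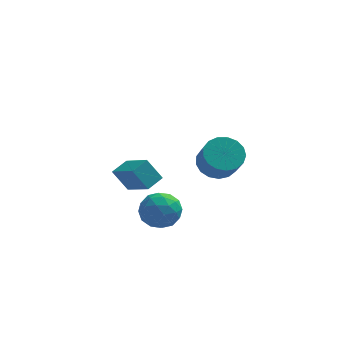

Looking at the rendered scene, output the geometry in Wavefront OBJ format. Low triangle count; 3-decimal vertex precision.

v -1.215 1.268 -2.157
v -2.055 1.512 -0.902
v -2.342 2.781 -3.207
v -3.182 3.026 -1.952
v -0.458 2.074 -1.808
v -1.298 2.319 -0.553
v -1.585 3.588 -2.858
v -2.425 3.832 -1.603
v 2.291 -2.965 2.695
v 3.216 -3.269 2.204
v 3.553 -4.26 3.454
v 2.629 -3.955 3.945
v 3.357 -2.858 2.492
v 3.694 -3.848 3.742
v 3.254 -2.471 2.827
v 3.591 -3.461 4.077
v 2.93 -2.197 3.131
v 3.268 -3.187 4.381
v 2.46 -2.099 3.335
v 2.798 -3.089 4.585
v 1.952 -2.2 3.393
v 2.289 -3.19 4.643
v 1.521 -2.475 3.291
v 1.858 -3.466 4.541
v 1.266 -2.863 3.052
v 1.604 -3.854 4.302
v 1.247 -3.274 2.732
v 1.584 -4.265 3.982
v 1.466 -3.615 2.403
v 1.804 -4.605 3.653
v 1.875 -3.806 2.141
v 2.213 -4.796 3.391
v 2.379 -3.805 2.006
v 2.716 -4.795 3.256
v 2.863 -3.611 2.029
v 3.2 -4.601 3.279
v -0.445 -1.695 -0.866
v 0.208 -2.271 -1.674
v -1.288 -3.349 -0.366
v -0.635 -3.925 -1.174
v -0.116 -3.47 -0.207
v 0.404 -2.448 -0.516
v -1.484 -3.172 -1.524
v -0.964 -2.15 -1.833
v -0.435 -3.185 -2.081
v 0.411 -3.369 -1.267
v -1.491 -2.251 -0.773
v -0.645 -2.435 0.041
v -0.045 -1.838 -1.314
v -1.035 -3.782 -0.726
v -0.73 -3.515 -0.157
v -0.347 -3.854 -0.632
v 0.071 -1.942 -0.633
v 0.454 -2.281 -1.108
v 0.264 -2.985 -0.246
v -1.534 -3.339 -0.932
v -1.151 -3.678 -1.407
v -0.733 -1.766 -1.408
v -0.35 -2.105 -1.883
v -1.344 -2.635 -1.794
v -0.039 -2.714 -2.028
v -0.534 -3.686 -1.734
v -1.033 -3.243 -1.94
v -0.727 -2.642 -2.122
v 0.458 -2.822 -1.55
v -0.037 -3.794 -1.255
v 0.268 -3.527 -0.687
v 0.574 -2.926 -0.869
v 0.081 -3.359 -1.789
v -1.043 -1.826 -0.785
v -1.538 -2.798 -0.49
v -1.654 -2.694 -1.171
v -1.348 -2.093 -1.353
v -0.546 -1.934 -0.306
v -1.041 -2.906 -0.012
v -0.353 -2.978 0.082
v -0.047 -2.377 -0.1
v -1.161 -2.261 -0.251
f 2 4 1
f 5 2 1
f 1 4 3
f 3 5 1
f 2 8 4
f 6 2 5
f 6 8 2
f 4 8 3
f 7 5 3
f 3 8 7
f 7 6 5
f 8 6 7
f 10 9 13
f 10 13 11
f 11 13 14
f 11 14 12
f 13 9 15
f 13 15 14
f 14 15 16
f 14 16 12
f 15 9 17
f 15 17 16
f 16 17 18
f 16 18 12
f 17 9 19
f 17 19 18
f 18 19 20
f 18 20 12
f 19 9 21
f 19 21 20
f 20 21 22
f 20 22 12
f 21 9 23
f 21 23 22
f 22 23 24
f 22 24 12
f 23 9 25
f 23 25 24
f 24 25 26
f 24 26 12
f 25 9 27
f 25 27 26
f 26 27 28
f 26 28 12
f 27 9 29
f 27 29 28
f 28 29 30
f 28 30 12
f 29 9 31
f 29 31 30
f 30 31 32
f 30 32 12
f 31 9 33
f 31 33 32
f 32 33 34
f 32 34 12
f 33 9 35
f 33 35 34
f 34 35 36
f 34 36 12
f 35 9 10
f 35 10 36
f 36 10 11
f 36 11 12
f 37 74 53
f 74 48 77
f 53 77 42
f 74 77 53
f 37 53 49
f 53 42 54
f 49 54 38
f 53 54 49
f 37 49 58
f 49 38 59
f 58 59 44
f 49 59 58
f 37 58 70
f 58 44 73
f 70 73 47
f 58 73 70
f 37 70 74
f 70 47 78
f 74 78 48
f 70 78 74
f 38 54 65
f 54 42 68
f 65 68 46
f 54 68 65
f 42 77 55
f 77 48 76
f 55 76 41
f 77 76 55
f 48 78 75
f 78 47 71
f 75 71 39
f 78 71 75
f 47 73 72
f 73 44 60
f 72 60 43
f 73 60 72
f 44 59 64
f 59 38 61
f 64 61 45
f 59 61 64
f 40 66 52
f 66 46 67
f 52 67 41
f 66 67 52
f 40 52 50
f 52 41 51
f 50 51 39
f 52 51 50
f 40 50 57
f 50 39 56
f 57 56 43
f 50 56 57
f 40 57 62
f 57 43 63
f 62 63 45
f 57 63 62
f 40 62 66
f 62 45 69
f 66 69 46
f 62 69 66
f 41 67 55
f 67 46 68
f 55 68 42
f 67 68 55
f 39 51 75
f 51 41 76
f 75 76 48
f 51 76 75
f 43 56 72
f 56 39 71
f 72 71 47
f 56 71 72
f 45 63 64
f 63 43 60
f 64 60 44
f 63 60 64
f 46 69 65
f 69 45 61
f 65 61 38
f 69 61 65



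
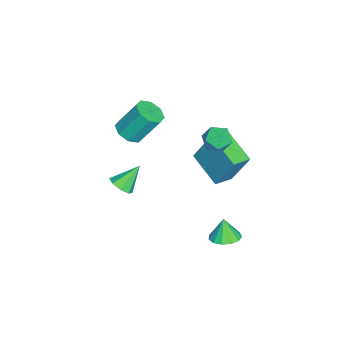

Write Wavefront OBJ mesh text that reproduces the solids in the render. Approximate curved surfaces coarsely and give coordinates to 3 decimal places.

v -3.64 -2.111 1.323
v -3.003 -2.487 1.653
v -3.203 -1.466 3.206
v -3.84 -1.089 2.877
v -2.841 -1.978 1.339
v -3.041 -0.956 2.892
v -3.147 -1.547 1.015
v -3.347 -0.525 2.569
v -3.742 -1.446 0.873
v -3.942 -0.424 2.426
v -4.277 -1.734 0.994
v -4.477 -0.713 2.547
v -4.439 -2.244 1.308
v -4.639 -1.222 2.861
v -4.133 -2.675 1.631
v -4.333 -1.653 3.185
v -3.538 -2.776 1.774
v -3.738 -1.754 3.327
v -2.096 2.921 3.926
v -1.528 3.256 3.476
v -1.812 1.764 3.424
v -1.244 2.099 2.974
v -1.151 2.054 3.766
v -1.326 2.769 4.076
v -2.014 2.251 2.824
v -2.189 2.966 3.134
v -1.476 2.842 2.794
v -0.943 2.72 3.377
v -2.397 2.3 3.523
v -1.864 2.178 4.106
v 1.804 3.539 -0.422
v 2.428 3.102 -0.31
v 1.516 3.401 0.642
v 2.547 3.51 -0.224
v 2.431 3.927 -0.202
v 2.116 4.221 -0.249
v 1.701 4.299 -0.351
v 1.319 4.135 -0.475
v 1.091 3.782 -0.583
v 1.089 3.352 -0.639
v 1.314 2.981 -0.626
v 1.695 2.787 -0.549
v 2.11 2.832 -0.43
v 2.585 -1.108 3.409
v 2.939 -1.41 3.863
v 1.955 -0.372 4.391
v 3.159 -0.997 3.694
v 3.042 -0.649 3.358
v 2.658 -0.57 3.052
v 2.231 -0.806 2.955
v 2.012 -1.22 3.124
v 2.128 -1.568 3.46
v 2.512 -1.647 3.766
v -2.561 1.24 1.057
v -2.396 2.122 2.923
v -3.344 1.883 0.823
v -3.179 2.765 2.688
v -1.281 2.535 0.332
v -1.116 3.417 2.197
v -2.064 3.178 0.097
v -1.899 4.06 1.963
f 2 1 5
f 2 5 3
f 3 5 6
f 3 6 4
f 5 1 7
f 5 7 6
f 6 7 8
f 6 8 4
f 7 1 9
f 7 9 8
f 8 9 10
f 8 10 4
f 9 1 11
f 9 11 10
f 10 11 12
f 10 12 4
f 11 1 13
f 11 13 12
f 12 13 14
f 12 14 4
f 13 1 15
f 13 15 14
f 14 15 16
f 14 16 4
f 15 1 17
f 15 17 16
f 16 17 18
f 16 18 4
f 17 1 2
f 17 2 18
f 18 2 3
f 18 3 4
f 19 30 24
f 19 24 20
f 19 20 26
f 19 26 29
f 19 29 30
f 20 24 28
f 24 30 23
f 30 29 21
f 29 26 25
f 26 20 27
f 22 28 23
f 22 23 21
f 22 21 25
f 22 25 27
f 22 27 28
f 23 28 24
f 21 23 30
f 25 21 29
f 27 25 26
f 28 27 20
f 32 31 34
f 32 34 33
f 34 31 35
f 34 35 33
f 35 31 36
f 35 36 33
f 36 31 37
f 36 37 33
f 37 31 38
f 37 38 33
f 38 31 39
f 38 39 33
f 39 31 40
f 39 40 33
f 40 31 41
f 40 41 33
f 41 31 42
f 41 42 33
f 42 31 43
f 42 43 33
f 43 31 32
f 43 32 33
f 45 44 47
f 45 47 46
f 47 44 48
f 47 48 46
f 48 44 49
f 48 49 46
f 49 44 50
f 49 50 46
f 50 44 51
f 50 51 46
f 51 44 52
f 51 52 46
f 52 44 53
f 52 53 46
f 53 44 45
f 53 45 46
f 55 57 54
f 58 55 54
f 54 57 56
f 56 58 54
f 55 61 57
f 59 55 58
f 59 61 55
f 57 61 56
f 60 58 56
f 56 61 60
f 60 59 58
f 61 59 60



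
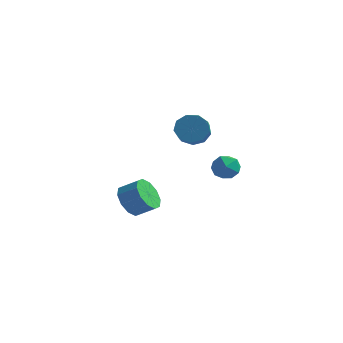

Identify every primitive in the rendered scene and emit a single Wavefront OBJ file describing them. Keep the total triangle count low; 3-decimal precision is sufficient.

v 3.073 2.902 0.941
v 3.59 2.919 0.462
v 2.81 1.841 0.618
v 3.327 1.858 0.139
v 3.482 1.844 0.826
v 3.645 2.5 1.026
v 2.755 2.26 0.054
v 2.918 2.916 0.254
v 3.393 2.522 -0.085
v 3.843 2.265 0.392
v 2.557 2.495 0.688
v 3.007 2.238 1.165
v 1.297 3.158 1.947
v 1.81 3.149 1.428
v 2.677 1.393 2.314
v 2.163 1.402 2.833
v 1.965 3.422 1.816
v 2.832 1.666 2.703
v 1.807 3.571 2.266
v 2.674 1.815 3.153
v 1.41 3.527 2.566
v 2.277 1.771 3.453
v 0.961 3.31 2.577
v 1.827 1.554 3.463
v 0.668 3.022 2.292
v 1.535 1.266 3.179
v 0.67 2.798 1.846
v 1.537 1.042 2.733
v 0.965 2.742 1.447
v 1.831 0.986 2.334
v 1.415 2.881 1.282
v 2.282 1.125 2.169
v -1.745 3.095 -2.682
v -1.32 3.294 -3.427
v -0.49 3.485 -2.902
v -0.915 3.285 -2.158
v -1.546 3.75 -3.235
v -0.716 3.941 -2.71
v -1.848 3.956 -2.833
v -1.018 4.146 -2.308
v -2.111 3.832 -2.373
v -1.281 4.023 -1.848
v -2.234 3.428 -2.031
v -1.404 3.618 -1.506
v -2.17 2.895 -1.938
v -1.34 3.086 -1.413
v -1.944 2.439 -2.13
v -1.114 2.63 -1.605
v -1.642 2.234 -2.532
v -0.812 2.424 -2.007
v -1.379 2.357 -2.992
v -0.549 2.548 -2.467
v -1.256 2.762 -3.334
v -0.426 2.952 -2.809
f 1 12 6
f 1 6 2
f 1 2 8
f 1 8 11
f 1 11 12
f 2 6 10
f 6 12 5
f 12 11 3
f 11 8 7
f 8 2 9
f 4 10 5
f 4 5 3
f 4 3 7
f 4 7 9
f 4 9 10
f 5 10 6
f 3 5 12
f 7 3 11
f 9 7 8
f 10 9 2
f 14 13 17
f 14 17 15
f 15 17 18
f 15 18 16
f 17 13 19
f 17 19 18
f 18 19 20
f 18 20 16
f 19 13 21
f 19 21 20
f 20 21 22
f 20 22 16
f 21 13 23
f 21 23 22
f 22 23 24
f 22 24 16
f 23 13 25
f 23 25 24
f 24 25 26
f 24 26 16
f 25 13 27
f 25 27 26
f 26 27 28
f 26 28 16
f 27 13 29
f 27 29 28
f 28 29 30
f 28 30 16
f 29 13 31
f 29 31 30
f 30 31 32
f 30 32 16
f 31 13 14
f 31 14 32
f 32 14 15
f 32 15 16
f 34 33 37
f 34 37 35
f 35 37 38
f 35 38 36
f 37 33 39
f 37 39 38
f 38 39 40
f 38 40 36
f 39 33 41
f 39 41 40
f 40 41 42
f 40 42 36
f 41 33 43
f 41 43 42
f 42 43 44
f 42 44 36
f 43 33 45
f 43 45 44
f 44 45 46
f 44 46 36
f 45 33 47
f 45 47 46
f 46 47 48
f 46 48 36
f 47 33 49
f 47 49 48
f 48 49 50
f 48 50 36
f 49 33 51
f 49 51 50
f 50 51 52
f 50 52 36
f 51 33 53
f 51 53 52
f 52 53 54
f 52 54 36
f 53 33 34
f 53 34 54
f 54 34 35
f 54 35 36



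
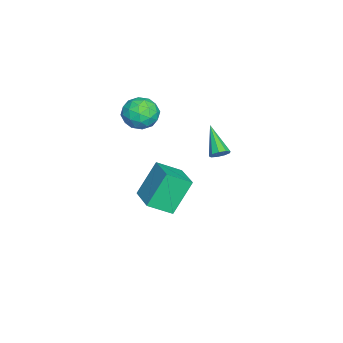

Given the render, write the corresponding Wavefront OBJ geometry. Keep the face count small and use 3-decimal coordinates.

v -0.56 -2.476 1.22
v 0.345 -2.536 0.753
v -0.225 -3.864 2.047
v 0.68 -3.924 1.58
v 0.506 -3.185 2.261
v 0.299 -2.327 1.75
v -0.179 -4.073 1.05
v -0.386 -3.215 0.539
v 0.58 -3.523 0.648
v 1.003 -2.974 1.396
v -0.883 -3.426 1.404
v -0.46 -2.877 2.152
v -0.137 -2.384 0.914
v 0.257 -4.016 1.886
v 0.155 -3.582 2.287
v 0.687 -3.617 2.012
v -0.164 -2.262 1.5
v 0.367 -2.297 1.225
v 0.462 -2.678 2.112
v -0.247 -4.103 1.575
v 0.284 -4.138 1.3
v -0.567 -2.783 0.788
v -0.035 -2.818 0.513
v -0.342 -3.722 0.688
v 0.533 -2.999 0.577
v 0.73 -3.815 1.063
v 0.226 -3.902 0.752
v 0.104 -3.398 0.451
v 0.782 -2.677 1.017
v 0.979 -3.493 1.504
v 0.877 -3.059 1.904
v 0.755 -2.554 1.604
v 0.92 -3.257 0.956
v -0.859 -2.907 1.296
v -0.662 -3.723 1.783
v -0.635 -3.846 1.196
v -0.757 -3.341 0.896
v -0.61 -2.585 1.737
v -0.413 -3.401 2.223
v 0.016 -3.002 2.349
v -0.106 -2.498 2.048
v -0.8 -3.143 1.844
v 0.213 -3.395 -4.429
v -0.659 -2.591 -2.599
v -0.254 -2.186 -5.183
v -1.125 -1.381 -3.354
v 1.885 -2.499 -4.026
v 1.014 -1.694 -2.197
v 1.419 -1.289 -4.781
v 0.547 -0.485 -2.951
v 3.996 1.479 1.766
v 4.352 1.492 2.144
v 2.824 0.781 2.894
v 4.168 1.796 2.14
v 3.903 1.951 1.961
v 3.682 1.886 1.691
v 3.607 1.63 1.455
v 3.715 1.303 1.365
v 3.954 1.058 1.463
v 4.213 1.01 1.702
v 4.37 1.182 1.971
f 1 38 17
f 38 12 41
f 17 41 6
f 38 41 17
f 1 17 13
f 17 6 18
f 13 18 2
f 17 18 13
f 1 13 22
f 13 2 23
f 22 23 8
f 13 23 22
f 1 22 34
f 22 8 37
f 34 37 11
f 22 37 34
f 1 34 38
f 34 11 42
f 38 42 12
f 34 42 38
f 2 18 29
f 18 6 32
f 29 32 10
f 18 32 29
f 6 41 19
f 41 12 40
f 19 40 5
f 41 40 19
f 12 42 39
f 42 11 35
f 39 35 3
f 42 35 39
f 11 37 36
f 37 8 24
f 36 24 7
f 37 24 36
f 8 23 28
f 23 2 25
f 28 25 9
f 23 25 28
f 4 30 16
f 30 10 31
f 16 31 5
f 30 31 16
f 4 16 14
f 16 5 15
f 14 15 3
f 16 15 14
f 4 14 21
f 14 3 20
f 21 20 7
f 14 20 21
f 4 21 26
f 21 7 27
f 26 27 9
f 21 27 26
f 4 26 30
f 26 9 33
f 30 33 10
f 26 33 30
f 5 31 19
f 31 10 32
f 19 32 6
f 31 32 19
f 3 15 39
f 15 5 40
f 39 40 12
f 15 40 39
f 7 20 36
f 20 3 35
f 36 35 11
f 20 35 36
f 9 27 28
f 27 7 24
f 28 24 8
f 27 24 28
f 10 33 29
f 33 9 25
f 29 25 2
f 33 25 29
f 44 46 43
f 47 44 43
f 43 46 45
f 45 47 43
f 44 50 46
f 48 44 47
f 48 50 44
f 46 50 45
f 49 47 45
f 45 50 49
f 49 48 47
f 50 48 49
f 52 51 54
f 52 54 53
f 54 51 55
f 54 55 53
f 55 51 56
f 55 56 53
f 56 51 57
f 56 57 53
f 57 51 58
f 57 58 53
f 58 51 59
f 58 59 53
f 59 51 60
f 59 60 53
f 60 51 61
f 60 61 53
f 61 51 52
f 61 52 53



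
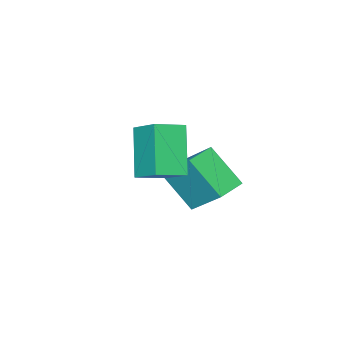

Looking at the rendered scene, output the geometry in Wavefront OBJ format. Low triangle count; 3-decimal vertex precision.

v 0.46 0.099 2.187
v 0.648 1.007 2.779
v -0.37 0.447 1.917
v -0.182 1.355 2.509
v 1.162 0.785 0.911
v 1.35 1.693 1.503
v 0.332 1.133 0.641
v 0.52 2.041 1.233
v -2.033 -0.422 -0.487
v -1.949 0.688 0.563
v -2.156 0.596 -1.554
v -2.073 1.706 -0.504
v -1.127 -0.406 -0.576
v -1.044 0.704 0.474
v -1.251 0.612 -1.643
v -1.167 1.722 -0.593
f 2 4 1
f 5 2 1
f 1 4 3
f 3 5 1
f 2 8 4
f 6 2 5
f 6 8 2
f 4 8 3
f 7 5 3
f 3 8 7
f 7 6 5
f 8 6 7
f 10 12 9
f 13 10 9
f 9 12 11
f 11 13 9
f 10 16 12
f 14 10 13
f 14 16 10
f 12 16 11
f 15 13 11
f 11 16 15
f 15 14 13
f 16 14 15



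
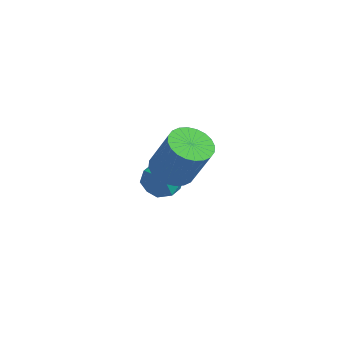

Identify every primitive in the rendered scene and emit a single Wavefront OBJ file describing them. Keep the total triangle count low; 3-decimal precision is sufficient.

v -2.83 2.927 -1.435
v -2.099 2.466 -1.313
v -3.501 1.754 -1.847
v -2.77 1.293 -1.725
v -3.198 1.622 -1.039
v -2.784 2.347 -0.785
v -2.816 1.873 -2.375
v -2.402 2.598 -2.121
v -2.091 1.814 -1.894
v -2.327 1.659 -1.068
v -3.273 2.561 -2.092
v -3.509 2.406 -1.266
v -0.464 -0.054 1.22
v 0.241 0.052 0.857
v 1.029 0.081 2.397
v 0.324 -0.026 2.76
v 0.148 0.348 0.899
v 0.937 0.376 2.439
v -0.037 0.582 0.99
v 0.752 0.61 2.529
v -0.288 0.719 1.116
v 0.501 0.747 2.655
v -0.565 0.739 1.257
v 0.224 0.767 2.797
v -0.827 0.638 1.393
v -0.039 0.666 2.933
v -1.034 0.431 1.503
v -0.245 0.459 3.043
v -1.154 0.151 1.57
v -0.365 0.179 3.109
v -1.169 -0.161 1.583
v -0.381 -0.132 3.123
v -1.077 -0.456 1.541
v -0.288 -0.428 3.081
v -0.892 -0.69 1.451
v -0.103 -0.662 2.99
v -0.641 -0.827 1.325
v 0.148 -0.799 2.864
v -0.364 -0.847 1.183
v 0.425 -0.819 2.723
v -0.101 -0.746 1.047
v 0.687 -0.718 2.587
v 0.105 -0.539 0.937
v 0.894 -0.511 2.477
v 0.225 -0.259 0.871
v 1.014 -0.231 2.41
f 1 12 6
f 1 6 2
f 1 2 8
f 1 8 11
f 1 11 12
f 2 6 10
f 6 12 5
f 12 11 3
f 11 8 7
f 8 2 9
f 4 10 5
f 4 5 3
f 4 3 7
f 4 7 9
f 4 9 10
f 5 10 6
f 3 5 12
f 7 3 11
f 9 7 8
f 10 9 2
f 14 13 17
f 14 17 15
f 15 17 18
f 15 18 16
f 17 13 19
f 17 19 18
f 18 19 20
f 18 20 16
f 19 13 21
f 19 21 20
f 20 21 22
f 20 22 16
f 21 13 23
f 21 23 22
f 22 23 24
f 22 24 16
f 23 13 25
f 23 25 24
f 24 25 26
f 24 26 16
f 25 13 27
f 25 27 26
f 26 27 28
f 26 28 16
f 27 13 29
f 27 29 28
f 28 29 30
f 28 30 16
f 29 13 31
f 29 31 30
f 30 31 32
f 30 32 16
f 31 13 33
f 31 33 32
f 32 33 34
f 32 34 16
f 33 13 35
f 33 35 34
f 34 35 36
f 34 36 16
f 35 13 37
f 35 37 36
f 36 37 38
f 36 38 16
f 37 13 39
f 37 39 38
f 38 39 40
f 38 40 16
f 39 13 41
f 39 41 40
f 40 41 42
f 40 42 16
f 41 13 43
f 41 43 42
f 42 43 44
f 42 44 16
f 43 13 45
f 43 45 44
f 44 45 46
f 44 46 16
f 45 13 14
f 45 14 46
f 46 14 15
f 46 15 16



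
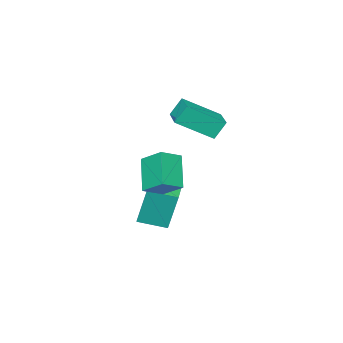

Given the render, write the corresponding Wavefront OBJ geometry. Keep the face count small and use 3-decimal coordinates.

v -0.131 -2.591 0.955
v 0.871 -2.804 1.382
v -0.193 -1.421 1.684
v 0.81 -1.634 2.111
v 0.65 -1.686 -0.431
v 1.653 -1.899 -0.004
v 0.589 -0.516 0.298
v 1.591 -0.729 0.725
v -3.705 -2.556 2.917
v -2.385 -3.665 3.93
v -2.649 -1.168 3.059
v -1.328 -2.277 4.073
v -3.232 -2.823 2.007
v -1.911 -3.932 3.021
v -2.175 -1.435 2.15
v -0.855 -2.544 3.163
v -0.862 -4.728 -2.773
v -1.076 -4.276 -0.827
v -1.768 -3.69 -3.114
v -1.982 -3.237 -1.168
v 0.282 -3.763 -2.872
v 0.068 -3.31 -0.926
v -0.624 -2.724 -3.213
v -0.838 -2.272 -1.267
f 2 4 1
f 5 2 1
f 1 4 3
f 3 5 1
f 2 8 4
f 6 2 5
f 6 8 2
f 4 8 3
f 7 5 3
f 3 8 7
f 7 6 5
f 8 6 7
f 10 12 9
f 13 10 9
f 9 12 11
f 11 13 9
f 10 16 12
f 14 10 13
f 14 16 10
f 12 16 11
f 15 13 11
f 11 16 15
f 15 14 13
f 16 14 15
f 18 20 17
f 21 18 17
f 17 20 19
f 19 21 17
f 18 24 20
f 22 18 21
f 22 24 18
f 20 24 19
f 23 21 19
f 19 24 23
f 23 22 21
f 24 22 23



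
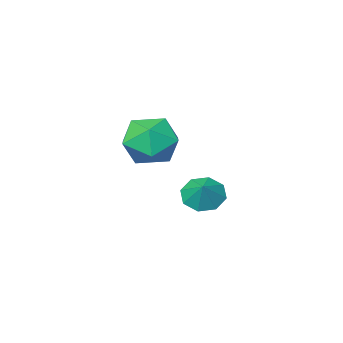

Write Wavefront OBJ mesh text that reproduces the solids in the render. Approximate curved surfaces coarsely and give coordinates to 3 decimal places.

v 0.286 -1.145 -3.325
v 0.927 -1.718 -3.193
v 0.714 -0.495 -2.575
v 1.077 -1.273 -3.665
v 0.763 -0.753 -3.937
v 0.17 -0.462 -3.851
v -0.355 -0.571 -3.456
v -0.504 -1.017 -2.984
v -0.191 -1.537 -2.712
v 0.402 -1.828 -2.798
v 3.367 2.19 1.25
v 4.411 2.197 0.728
v 3.409 0.303 1.312
v 4.453 0.31 0.79
v 4.345 0.704 1.883
v 4.319 1.871 1.845
v 3.501 0.629 0.195
v 3.475 1.796 0.157
v 4.494 1.232 0.076
v 5.015 1.278 1.119
v 2.805 1.222 0.921
v 3.326 1.268 1.964
f 2 1 4
f 2 4 3
f 4 1 5
f 4 5 3
f 5 1 6
f 5 6 3
f 6 1 7
f 6 7 3
f 7 1 8
f 7 8 3
f 8 1 9
f 8 9 3
f 9 1 10
f 9 10 3
f 10 1 2
f 10 2 3
f 11 22 16
f 11 16 12
f 11 12 18
f 11 18 21
f 11 21 22
f 12 16 20
f 16 22 15
f 22 21 13
f 21 18 17
f 18 12 19
f 14 20 15
f 14 15 13
f 14 13 17
f 14 17 19
f 14 19 20
f 15 20 16
f 13 15 22
f 17 13 21
f 19 17 18
f 20 19 12



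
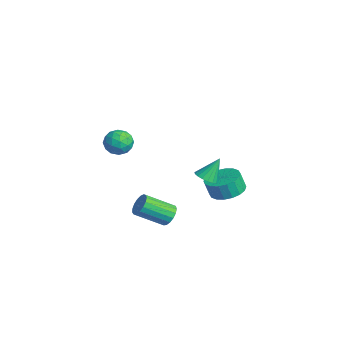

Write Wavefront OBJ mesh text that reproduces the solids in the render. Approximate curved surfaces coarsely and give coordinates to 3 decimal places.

v 0.491 -2.546 3.135
v 1.143 -2.638 3.569
v 0.277 -3.802 3.191
v 0.929 -3.894 3.625
v 0.302 -3.526 3.93
v 0.434 -2.749 3.895
v 0.986 -3.691 2.865
v 1.118 -2.914 2.83
v 1.449 -3.345 3.402
v 1.026 -3.243 4.06
v 0.394 -3.197 2.7
v -0.029 -3.095 3.358
v 0.836 -2.481 3.347
v 0.584 -3.959 3.413
v 0.215 -3.742 3.592
v 0.599 -3.796 3.847
v 0.419 -2.547 3.539
v 0.803 -2.601 3.793
v 0.308 -3.123 4.006
v 0.617 -3.839 2.967
v 1.001 -3.893 3.221
v 0.821 -2.644 2.913
v 1.205 -2.698 3.168
v 1.112 -3.317 2.754
v 1.399 -2.951 3.504
v 1.273 -3.69 3.537
v 1.307 -3.57 3.09
v 1.384 -3.114 3.07
v 1.151 -2.892 3.89
v 1.025 -3.63 3.923
v 0.656 -3.414 4.103
v 0.734 -2.957 4.082
v 1.33 -3.307 3.792
v 0.395 -2.81 2.837
v 0.269 -3.548 2.87
v 0.686 -3.483 2.678
v 0.764 -3.026 2.657
v 0.147 -2.75 3.223
v 0.021 -3.489 3.256
v 0.036 -3.326 3.69
v 0.113 -2.87 3.67
v 0.09 -3.133 2.968
v -1.291 1.926 -1.317
v -0.62 2.035 -1.33
v -1.389 2.674 -0.103
v -0.729 2.271 -1.485
v -0.95 2.439 -1.606
v -1.239 2.505 -1.67
v -1.537 2.456 -1.664
v -1.787 2.302 -1.59
v -1.938 2.074 -1.461
v -1.961 1.816 -1.304
v -1.852 1.58 -1.15
v -1.631 1.413 -1.029
v -1.342 1.347 -0.964
v -1.044 1.395 -0.97
v -0.794 1.549 -1.045
v -0.643 1.778 -1.173
v -0.958 -0.139 -3.512
v -0.459 0.038 -3.084
v -0.744 -1.445 -2.141
v -1.242 -1.621 -2.568
v -0.725 0.172 -2.953
v -1.01 -1.311 -2.01
v -1.044 0.235 -2.95
v -1.329 -1.247 -2.007
v -1.344 0.213 -3.076
v -1.629 -1.27 -2.133
v -1.555 0.11 -3.301
v -1.839 -1.373 -2.358
v -1.629 -0.05 -3.575
v -1.914 -1.533 -2.632
v -1.549 -0.23 -3.834
v -1.834 -1.713 -2.891
v -1.334 -0.39 -4.019
v -1.619 -1.872 -3.076
v -1.033 -0.491 -4.088
v -1.317 -1.974 -3.145
v -0.714 -0.512 -4.025
v -0.999 -1.995 -3.082
v -0.451 -0.448 -3.844
v -0.736 -1.93 -2.901
v -0.305 -0.312 -3.587
v -0.589 -1.795 -2.644
v -0.307 -0.137 -3.313
v -0.592 -1.62 -2.37
v -2.276 3.447 -3.177
v -1.358 3.772 -2.999
v -1.446 3.477 -2.005
v -2.364 3.153 -2.183
v -1.605 4.127 -2.915
v -1.694 3.832 -1.922
v -1.985 4.347 -2.884
v -2.074 4.053 -1.89
v -2.423 4.389 -2.91
v -2.512 4.095 -1.917
v -2.832 4.245 -2.99
v -2.92 3.95 -1.996
v -3.13 3.942 -3.106
v -3.219 3.648 -2.113
v -3.259 3.542 -3.236
v -3.348 3.247 -2.243
v -3.194 3.123 -3.355
v -3.282 2.828 -2.361
v -2.946 2.768 -3.438
v -3.035 2.473 -2.445
v -2.566 2.547 -3.47
v -2.655 2.253 -2.476
v -2.128 2.505 -3.443
v -2.217 2.211 -2.45
v -1.72 2.65 -3.364
v -1.808 2.355 -2.37
v -1.421 2.952 -3.247
v -1.51 2.658 -2.254
v -1.292 3.353 -3.117
v -1.381 3.058 -2.124
f 1 38 17
f 38 12 41
f 17 41 6
f 38 41 17
f 1 17 13
f 17 6 18
f 13 18 2
f 17 18 13
f 1 13 22
f 13 2 23
f 22 23 8
f 13 23 22
f 1 22 34
f 22 8 37
f 34 37 11
f 22 37 34
f 1 34 38
f 34 11 42
f 38 42 12
f 34 42 38
f 2 18 29
f 18 6 32
f 29 32 10
f 18 32 29
f 6 41 19
f 41 12 40
f 19 40 5
f 41 40 19
f 12 42 39
f 42 11 35
f 39 35 3
f 42 35 39
f 11 37 36
f 37 8 24
f 36 24 7
f 37 24 36
f 8 23 28
f 23 2 25
f 28 25 9
f 23 25 28
f 4 30 16
f 30 10 31
f 16 31 5
f 30 31 16
f 4 16 14
f 16 5 15
f 14 15 3
f 16 15 14
f 4 14 21
f 14 3 20
f 21 20 7
f 14 20 21
f 4 21 26
f 21 7 27
f 26 27 9
f 21 27 26
f 4 26 30
f 26 9 33
f 30 33 10
f 26 33 30
f 5 31 19
f 31 10 32
f 19 32 6
f 31 32 19
f 3 15 39
f 15 5 40
f 39 40 12
f 15 40 39
f 7 20 36
f 20 3 35
f 36 35 11
f 20 35 36
f 9 27 28
f 27 7 24
f 28 24 8
f 27 24 28
f 10 33 29
f 33 9 25
f 29 25 2
f 33 25 29
f 44 43 46
f 44 46 45
f 46 43 47
f 46 47 45
f 47 43 48
f 47 48 45
f 48 43 49
f 48 49 45
f 49 43 50
f 49 50 45
f 50 43 51
f 50 51 45
f 51 43 52
f 51 52 45
f 52 43 53
f 52 53 45
f 53 43 54
f 53 54 45
f 54 43 55
f 54 55 45
f 55 43 56
f 55 56 45
f 56 43 57
f 56 57 45
f 57 43 58
f 57 58 45
f 58 43 44
f 58 44 45
f 60 59 63
f 60 63 61
f 61 63 64
f 61 64 62
f 63 59 65
f 63 65 64
f 64 65 66
f 64 66 62
f 65 59 67
f 65 67 66
f 66 67 68
f 66 68 62
f 67 59 69
f 67 69 68
f 68 69 70
f 68 70 62
f 69 59 71
f 69 71 70
f 70 71 72
f 70 72 62
f 71 59 73
f 71 73 72
f 72 73 74
f 72 74 62
f 73 59 75
f 73 75 74
f 74 75 76
f 74 76 62
f 75 59 77
f 75 77 76
f 76 77 78
f 76 78 62
f 77 59 79
f 77 79 78
f 78 79 80
f 78 80 62
f 79 59 81
f 79 81 80
f 80 81 82
f 80 82 62
f 81 59 83
f 81 83 82
f 82 83 84
f 82 84 62
f 83 59 85
f 83 85 84
f 84 85 86
f 84 86 62
f 85 59 60
f 85 60 86
f 86 60 61
f 86 61 62
f 88 87 91
f 88 91 89
f 89 91 92
f 89 92 90
f 91 87 93
f 91 93 92
f 92 93 94
f 92 94 90
f 93 87 95
f 93 95 94
f 94 95 96
f 94 96 90
f 95 87 97
f 95 97 96
f 96 97 98
f 96 98 90
f 97 87 99
f 97 99 98
f 98 99 100
f 98 100 90
f 99 87 101
f 99 101 100
f 100 101 102
f 100 102 90
f 101 87 103
f 101 103 102
f 102 103 104
f 102 104 90
f 103 87 105
f 103 105 104
f 104 105 106
f 104 106 90
f 105 87 107
f 105 107 106
f 106 107 108
f 106 108 90
f 107 87 109
f 107 109 108
f 108 109 110
f 108 110 90
f 109 87 111
f 109 111 110
f 110 111 112
f 110 112 90
f 111 87 113
f 111 113 112
f 112 113 114
f 112 114 90
f 113 87 115
f 113 115 114
f 114 115 116
f 114 116 90
f 115 87 88
f 115 88 116
f 116 88 89
f 116 89 90



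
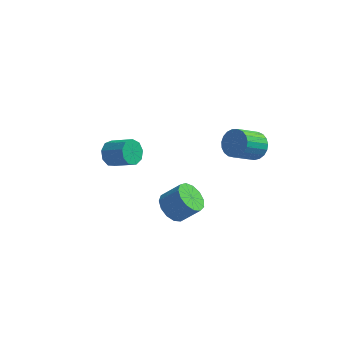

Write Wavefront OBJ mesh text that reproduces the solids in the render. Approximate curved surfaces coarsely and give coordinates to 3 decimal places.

v 0.396 -1.444 -4.079
v 1.008 -0.915 -4.764
v 2.117 -0.727 -3.625
v 1.504 -1.256 -2.941
v 0.664 -0.507 -4.496
v 1.773 -0.319 -3.358
v 0.235 -0.397 -4.096
v 1.343 -0.208 -2.958
v -0.144 -0.619 -3.69
v 0.965 -0.43 -2.552
v -0.351 -1.103 -3.408
v 0.758 -0.914 -2.27
v -0.321 -1.695 -3.339
v 0.788 -1.507 -2.201
v -0.064 -2.208 -3.505
v 1.045 -2.02 -2.367
v 0.34 -2.478 -3.853
v 1.448 -2.29 -2.715
v 0.761 -2.42 -4.273
v 1.869 -2.232 -3.135
v 1.066 -2.053 -4.631
v 2.174 -1.864 -3.493
v 1.158 -1.492 -4.814
v 2.267 -1.303 -3.676
v 4.048 4.35 -2.798
v 4.433 4.806 -1.996
v 3.416 3.626 -0.839
v 3.032 3.17 -1.642
v 4.09 5.031 -2.067
v 3.074 3.85 -0.91
v 3.74 5.138 -2.265
v 2.724 3.958 -1.108
v 3.444 5.109 -2.555
v 2.428 3.929 -1.398
v 3.252 4.949 -2.887
v 2.236 3.768 -1.73
v 3.198 4.685 -3.204
v 2.181 3.505 -2.047
v 3.29 4.363 -3.451
v 2.274 3.183 -2.294
v 3.514 4.04 -3.585
v 2.498 2.859 -2.428
v 3.83 3.769 -3.583
v 2.814 2.589 -2.426
v 4.184 3.6 -3.445
v 3.168 2.419 -2.288
v 4.514 3.56 -3.196
v 3.498 2.379 -2.039
v 4.764 3.656 -2.877
v 3.748 2.476 -1.721
v 4.89 3.873 -2.546
v 3.874 2.693 -1.389
v 4.87 4.172 -2.258
v 3.854 2.992 -1.101
v 4.708 4.502 -2.063
v 3.692 3.322 -0.906
v -4.488 3.016 -4.317
v -4.043 3.714 -4.718
v -2.607 3.301 -3.845
v -3.052 2.604 -3.443
v -4.312 3.909 -4.184
v -2.876 3.497 -3.311
v -4.663 3.687 -3.712
v -3.228 3.274 -2.839
v -4.932 3.151 -3.523
v -3.497 2.738 -2.649
v -4.994 2.551 -3.705
v -3.558 2.139 -2.831
v -4.818 2.17 -4.173
v -3.383 1.757 -3.3
v -4.488 2.184 -4.709
v -3.053 1.772 -3.836
v -4.158 2.588 -5.061
v -2.723 2.175 -4.188
v -3.982 3.192 -5.065
v -2.547 2.78 -4.191
f 2 1 5
f 2 5 3
f 3 5 6
f 3 6 4
f 5 1 7
f 5 7 6
f 6 7 8
f 6 8 4
f 7 1 9
f 7 9 8
f 8 9 10
f 8 10 4
f 9 1 11
f 9 11 10
f 10 11 12
f 10 12 4
f 11 1 13
f 11 13 12
f 12 13 14
f 12 14 4
f 13 1 15
f 13 15 14
f 14 15 16
f 14 16 4
f 15 1 17
f 15 17 16
f 16 17 18
f 16 18 4
f 17 1 19
f 17 19 18
f 18 19 20
f 18 20 4
f 19 1 21
f 19 21 20
f 20 21 22
f 20 22 4
f 21 1 23
f 21 23 22
f 22 23 24
f 22 24 4
f 23 1 2
f 23 2 24
f 24 2 3
f 24 3 4
f 26 25 29
f 26 29 27
f 27 29 30
f 27 30 28
f 29 25 31
f 29 31 30
f 30 31 32
f 30 32 28
f 31 25 33
f 31 33 32
f 32 33 34
f 32 34 28
f 33 25 35
f 33 35 34
f 34 35 36
f 34 36 28
f 35 25 37
f 35 37 36
f 36 37 38
f 36 38 28
f 37 25 39
f 37 39 38
f 38 39 40
f 38 40 28
f 39 25 41
f 39 41 40
f 40 41 42
f 40 42 28
f 41 25 43
f 41 43 42
f 42 43 44
f 42 44 28
f 43 25 45
f 43 45 44
f 44 45 46
f 44 46 28
f 45 25 47
f 45 47 46
f 46 47 48
f 46 48 28
f 47 25 49
f 47 49 48
f 48 49 50
f 48 50 28
f 49 25 51
f 49 51 50
f 50 51 52
f 50 52 28
f 51 25 53
f 51 53 52
f 52 53 54
f 52 54 28
f 53 25 55
f 53 55 54
f 54 55 56
f 54 56 28
f 55 25 26
f 55 26 56
f 56 26 27
f 56 27 28
f 58 57 61
f 58 61 59
f 59 61 62
f 59 62 60
f 61 57 63
f 61 63 62
f 62 63 64
f 62 64 60
f 63 57 65
f 63 65 64
f 64 65 66
f 64 66 60
f 65 57 67
f 65 67 66
f 66 67 68
f 66 68 60
f 67 57 69
f 67 69 68
f 68 69 70
f 68 70 60
f 69 57 71
f 69 71 70
f 70 71 72
f 70 72 60
f 71 57 73
f 71 73 72
f 72 73 74
f 72 74 60
f 73 57 75
f 73 75 74
f 74 75 76
f 74 76 60
f 75 57 58
f 75 58 76
f 76 58 59
f 76 59 60

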